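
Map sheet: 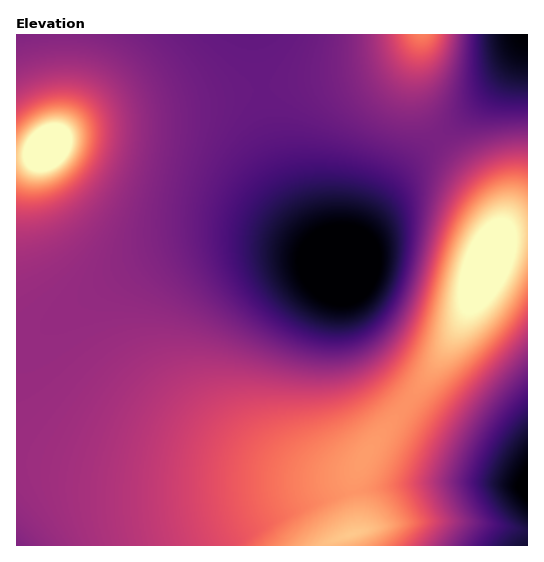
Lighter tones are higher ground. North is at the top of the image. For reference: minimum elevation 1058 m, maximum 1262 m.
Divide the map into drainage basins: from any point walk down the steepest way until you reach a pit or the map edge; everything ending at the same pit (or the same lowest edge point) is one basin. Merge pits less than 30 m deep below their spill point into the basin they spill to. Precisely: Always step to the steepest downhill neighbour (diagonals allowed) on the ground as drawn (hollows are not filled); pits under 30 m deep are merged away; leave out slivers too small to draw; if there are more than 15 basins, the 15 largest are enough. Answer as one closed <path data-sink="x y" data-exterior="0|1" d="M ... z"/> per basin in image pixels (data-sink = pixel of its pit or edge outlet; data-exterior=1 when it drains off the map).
<path data-sink="345 267" data-exterior="0" d="M421 34l-405 1 1 511 308 0 9-7 23-7 0-23-4-18 0-11 3-8 16-27 49-60 30-44 17-32 31-74 0-18-8-18-16-22-36-38-19-31-4-16 0-27z"/><path data-sink="527 488" data-exterior="1" d="M527 233l-18 2-14 12-27 62-17 32-30 44-49 60-16 27-3 8 0 11 4 18 0 23-23 7-8 7 202-1z"/><path data-sink="527 35" data-exterior="1" d="M527 34l-105 0-5 21-1 37 4 16 19 31 36 38 16 22 8 18-2 28 12-10 19-3z"/>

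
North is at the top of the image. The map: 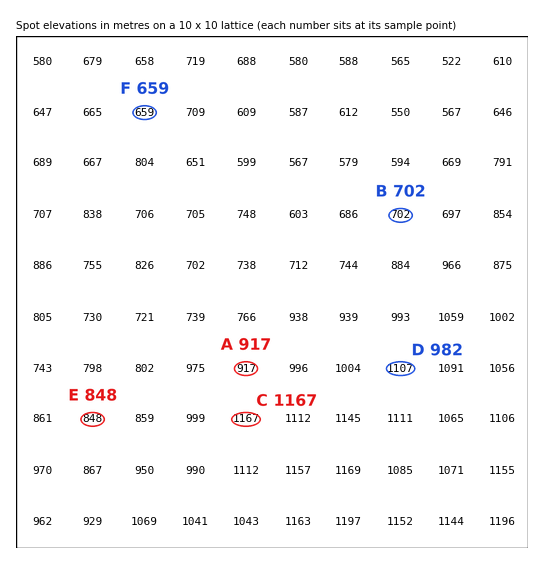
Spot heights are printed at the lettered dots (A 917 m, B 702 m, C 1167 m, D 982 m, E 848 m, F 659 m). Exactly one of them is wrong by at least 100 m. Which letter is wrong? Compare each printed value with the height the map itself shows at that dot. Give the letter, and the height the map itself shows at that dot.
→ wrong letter D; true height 1107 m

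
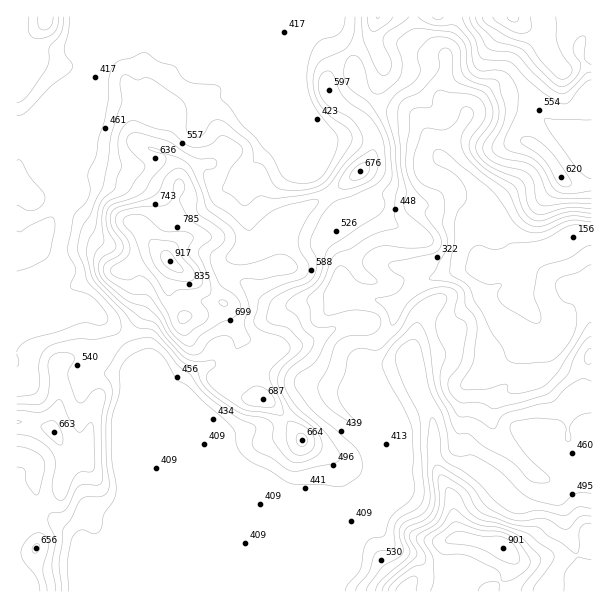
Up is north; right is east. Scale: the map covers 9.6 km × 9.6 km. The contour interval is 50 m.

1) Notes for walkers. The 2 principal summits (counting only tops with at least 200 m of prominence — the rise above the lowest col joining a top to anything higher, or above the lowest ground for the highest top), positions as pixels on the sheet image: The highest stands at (170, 261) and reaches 917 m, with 761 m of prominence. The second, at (503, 548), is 901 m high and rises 492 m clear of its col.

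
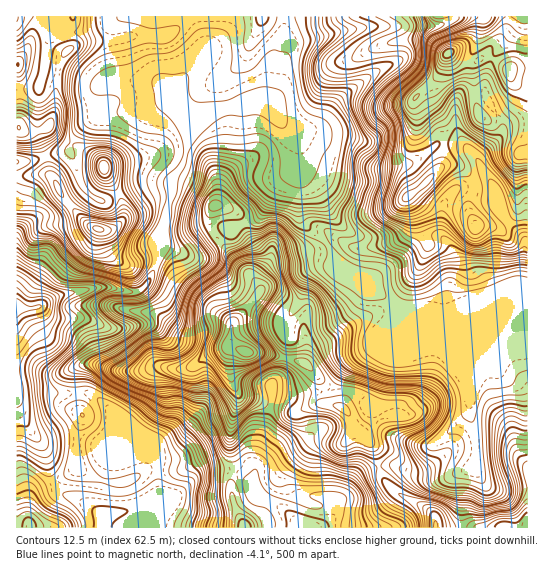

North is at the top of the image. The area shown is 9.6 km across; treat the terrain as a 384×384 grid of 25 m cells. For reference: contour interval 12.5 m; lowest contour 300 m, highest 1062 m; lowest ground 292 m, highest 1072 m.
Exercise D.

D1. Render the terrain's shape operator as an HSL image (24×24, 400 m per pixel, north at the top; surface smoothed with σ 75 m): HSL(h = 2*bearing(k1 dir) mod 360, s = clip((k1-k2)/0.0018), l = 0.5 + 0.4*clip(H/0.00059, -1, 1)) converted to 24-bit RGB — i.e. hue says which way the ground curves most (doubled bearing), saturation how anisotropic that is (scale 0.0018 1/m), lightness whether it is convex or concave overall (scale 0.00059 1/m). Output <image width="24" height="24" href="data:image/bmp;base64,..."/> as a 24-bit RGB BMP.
<image width="24" height="24" href="data:image/bmp;base64,Qk32BgAAAAAAADYAAAAoAAAAGAAAABgAAAABABgAAAAAAMAGAAATCwAAEwsAAAAAAAAAAAAArsm7gZ7EyX7Bc0mDcIFse4p1d3mFTmSDbkyRl3NYzOe7m0+ijWN4gmJeZJB+U1aDsFNlgmM+LmZS2fXWTlvRg7vhvrrp0nngt7N3ZD5CcUhAfWRlkYF1c4xtaHhmRF1ePUaMzcijqL5qfFhlj3VuhI1Yc2tJNygofVRDuuPKnfXmOsxBfzVke188JBUPs5MjqLiYe0KZsoqgfZ+kdH6VooajdGWWl3GqHTRGyth5n4RdaWJ8l1txoG1qek5dPnRPUM19jM1lnY5Gh1BAQlExXDJAdD90qs2VrJt0TzFTwLOFgGdxfnx6fH93dWR5akZQWERf1K5mU587VlRhdWF/spCgmmvUubfcdtCccL2SSqU7ZjJZpXufOzpwZHemqNS0gkJQcElUqrRxf5lpb32AelpjWSwmZV87WmKE0r+Hs9pURE1fhFZOXbdJJlA+0bOCtsSRkTREtlM2H3Y0Qn9gSTxycraNb7RzWjxttLmVk7OpqYiSVyg0LA4Nt4NAPotpLHVDo3xS9uPJHn+ni6LQyo7PdI7NkdOlcmGCl5LCz8vi5tzvKFiLQ1F5fbmTnWSbPjVjv6x8h3s5KgsPdRUngafQpeTFhkqYS8KhMbuM3/fFFyE/RDhbopxZYbpyk77VtdHodo7UzqfayoSfhjeUVW18cYdddmtVQ2Knhp/U7tX2jI//zNz/3NL52Nb10dD71I7rt8xh5XdhLKNwEo+evejSgMuYNWgwUEAoOi8cWVUml2tBe1Fod35/eIF3e4aAVY2GOlZDaX1Eb6xfPGBQYoyd26SfTyE1mTRy7Nnkx+3p1t31GhqOwbBlqGZnhmdWQzxRfHRxd35zg35vf3t9f4B/fH98en53c4ydck2PdZ5Ia0ckKx4IFzIETHASdT2QvWped9Fp4NWhWFAoMy5NvcaLWI9kpGCmc1WXc4GBf39/f39+f39/f39/f39/f3+AcGwtFCgScM5iYHLo0eX6Xn770G3VGCFN7N/jhcaax15w34iPKoR5ndfHf3i3bk59g2N4i1t1h3tQY35Zf4JscXtlen93f39/hFhtlF+cp4EnLTADMzAATbEACT8tMaeQSr+M5o/CxWV45+/cgszZLm9ccy1GdlJfe3FwbUqA056bVJBbamVPmZZyb3pLX2VEnZlQQlVzpTxyx9vmuvPnsuDjDjlvo55TISUOIUkN3PDb3XmTyJx0QDNgbFJwilhjkFdbSVg4uLtfw4mWVEiNe18tjH1MRWuFs0fTPC+eisLL28y41eO3OWYyHjQ+izN/q2CcWuB5KFsdyrlz8NDWbSyZgFWkZmi0iTZes0VWbLdVralaeCF+5ezfbZjMP2DBNpx8YUaVY9GbvvTm6WjQ8M/xKUGaJTt04Lq/sKxvZcZ7HI5Xy0dBbkeggVmwrzu1uWjO0YqllcZ+SXaVYajDt9W2eUihtk2kjGqZXGq0j+umOBASU5YcrKpKlU+NHUJbcbqq7enZe7uaYTpVY1U/Z2JKRVReXFN0ZFyW3r3d8NvmRZh9QHhnrqRyRChQuKdRf2+8wenUhDaS0DjP3PPYODxggmVjNV9lPody4eW5lUldZlBTa3dvcnd5XWdySztoVZ9heLVQs65b78baRXqnU6eFUhlMzbZkR2UcW5caKy5deubY79ffgjuslIKgXWuSOrWLraltqV+Npompam2JeXWAaG58PHmSRIaj0mmUysVZVpJBrn1sSR4/RYKw29jpzNXp7M7hH5iIO2I1gF41e1ldhHp2iWt/VX5eiIZfdnhmkoFtfWh3e3VydGdwTy5JXjohJkcZ8t+wRXxSgDVytVKMPsealKRev4N43ZeUikvBT0xthIJyfn50e310f3h6gH15d39sfX5zgXt1enF+j1tmZ11KNjiErKncinzi8PHar4KCFCVIwOK8hkqOgJNokZ43lKdKplw7VFVug4V8hX18enh9fXx/h3uJj4GGeIFzdnxzaWV3oUOYuJKBI3VJJYdeRbLP99Tu5qO/Ji9waqxHgEN0ebmGl9iSUmeVv3dSQF5XdXprgYJxdndvdoBydIB9iX2GlH2CdYGEZGqAPkOd5tbftZ7FM4NOCCsJDiUS/52jns53ZHa0UavBiIPC1JCeRlyG4brKXWm9bXCYhn6RhHqSd498bHp0b3V0l39/fo5xanN8MGZjn7ZdvYm1v5zMmoTEBxQv0/jp99T0QEHKb3SvcYhfpYhQfF9ytK9fUIJ1ZmV6jnZ8d3WMmX6LgHOLdISJb4GFq5iPXWiCW1N/oppff5JAbX4/e3RGHylDa6EAITADqUsWtFtCg2Jn"/>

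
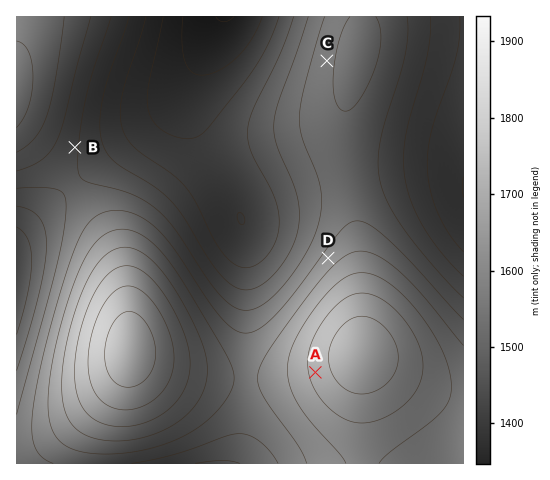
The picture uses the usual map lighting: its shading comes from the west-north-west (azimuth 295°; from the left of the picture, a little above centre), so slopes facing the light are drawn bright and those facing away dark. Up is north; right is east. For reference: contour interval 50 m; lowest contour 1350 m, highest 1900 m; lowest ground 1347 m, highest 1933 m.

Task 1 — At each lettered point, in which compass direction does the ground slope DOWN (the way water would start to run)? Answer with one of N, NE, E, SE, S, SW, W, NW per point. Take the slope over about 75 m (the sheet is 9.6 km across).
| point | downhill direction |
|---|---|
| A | W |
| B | E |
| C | W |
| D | NW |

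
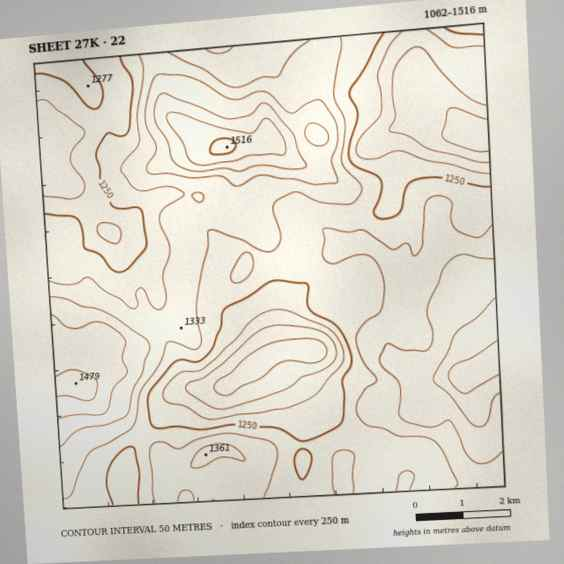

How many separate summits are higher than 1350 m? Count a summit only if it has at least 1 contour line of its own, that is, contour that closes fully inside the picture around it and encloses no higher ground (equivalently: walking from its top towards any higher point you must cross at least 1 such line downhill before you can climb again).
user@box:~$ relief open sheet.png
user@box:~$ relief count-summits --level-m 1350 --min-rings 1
3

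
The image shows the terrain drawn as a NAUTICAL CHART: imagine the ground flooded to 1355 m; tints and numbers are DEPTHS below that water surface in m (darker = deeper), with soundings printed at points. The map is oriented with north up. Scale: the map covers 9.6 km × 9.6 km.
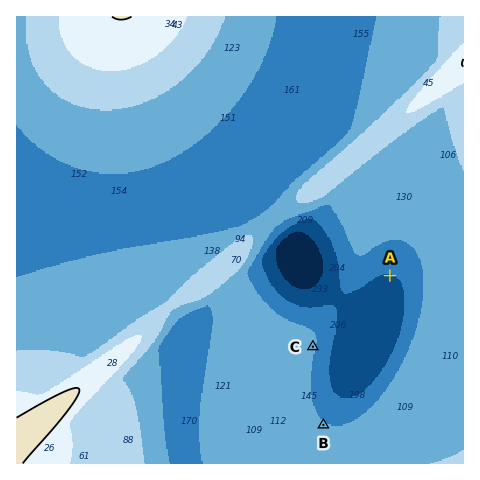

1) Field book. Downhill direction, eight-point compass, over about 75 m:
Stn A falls S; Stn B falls NE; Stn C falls E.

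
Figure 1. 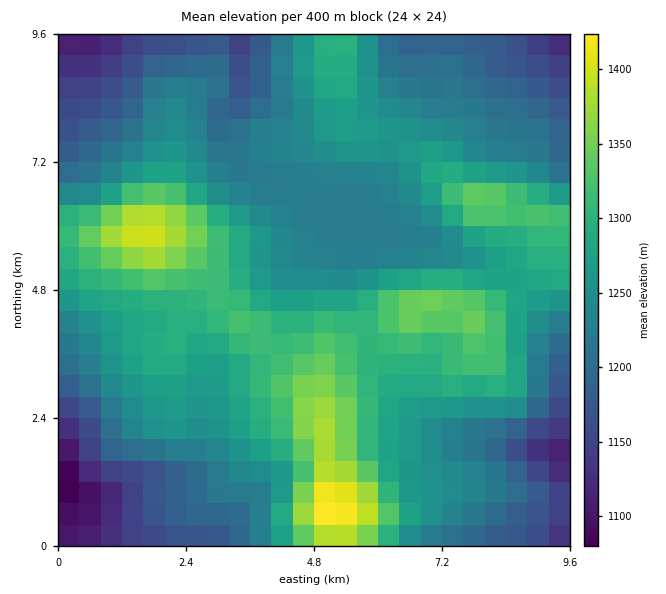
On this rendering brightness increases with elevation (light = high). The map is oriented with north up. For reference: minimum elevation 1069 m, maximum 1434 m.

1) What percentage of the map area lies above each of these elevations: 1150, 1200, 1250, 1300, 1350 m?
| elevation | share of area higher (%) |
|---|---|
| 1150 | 94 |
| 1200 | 79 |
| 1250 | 50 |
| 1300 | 23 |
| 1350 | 6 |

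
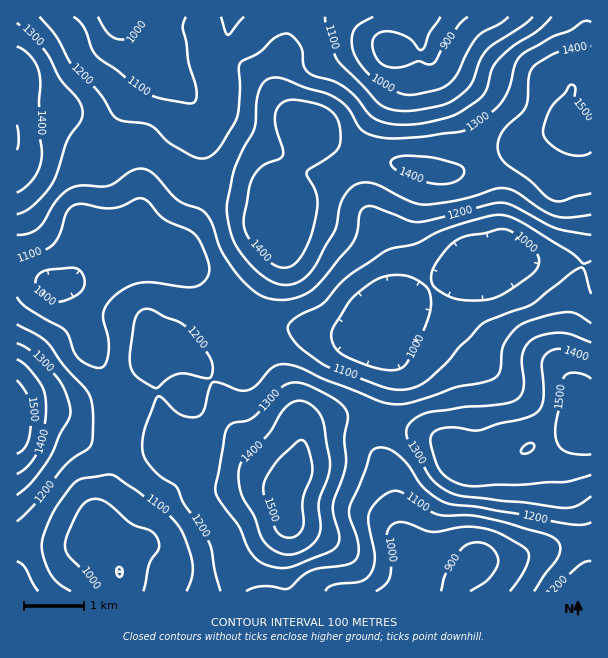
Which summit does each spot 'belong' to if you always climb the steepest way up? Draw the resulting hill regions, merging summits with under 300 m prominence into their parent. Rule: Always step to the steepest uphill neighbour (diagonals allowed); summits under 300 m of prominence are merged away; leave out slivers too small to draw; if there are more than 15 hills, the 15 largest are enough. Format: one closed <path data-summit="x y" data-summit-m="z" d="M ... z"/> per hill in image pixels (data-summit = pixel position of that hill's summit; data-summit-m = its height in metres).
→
<path data-summit="573 131" data-summit-m="1552" d="M591 16l-418 0 2 25-9 18-1 15-31-33-10-15-4-10-103 0-1 263 43 5 15-6 12-10 19-9 12 0 21-6 36 1 16 13 15 24 27 23 7 18 10 0 21-6 15 0 59 10 16 0 9-5 9-13 11-11 30-12 27-18 28-15 95 0 22 8z"/><path data-summit="582 420" data-summit-m="1586" d="M153 253l-15 0-21 6-12 0-19 9-12 10-14 6 12 9 6 12 13 40 17 33 10 29 2 39-10 37-12 27-1 20 5 16 18 24 0 22 472-1 0-321-2-2-21-6-95 0-28 15-27 18-30 12-11 11-5 9-13 9-16 0-59-10-15 0-21 6-10 0-7-18-27-23-15-24-10-9-6-4z"/><path data-summit="17 414" data-summit-m="1574" d="M27 280l-11 1 0 310 103 1 1-22-18-24-5-16 1-20 12-27 10-37 0-27-4-18-25-56-6-21-13-31-12-9z"/>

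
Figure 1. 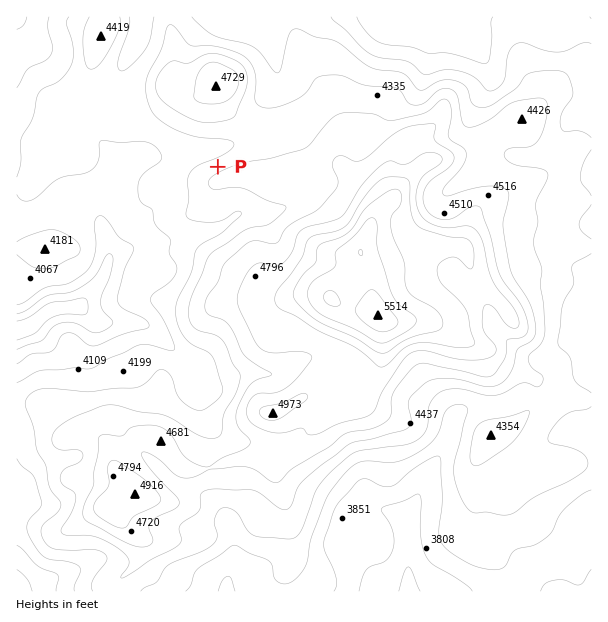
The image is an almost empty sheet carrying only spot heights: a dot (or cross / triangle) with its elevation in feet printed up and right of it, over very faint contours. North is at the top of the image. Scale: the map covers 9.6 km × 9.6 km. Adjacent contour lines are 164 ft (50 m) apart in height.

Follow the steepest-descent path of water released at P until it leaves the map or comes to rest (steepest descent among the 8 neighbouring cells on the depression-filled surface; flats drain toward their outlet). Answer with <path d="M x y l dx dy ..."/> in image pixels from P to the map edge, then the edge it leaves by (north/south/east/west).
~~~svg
<path d="M218 167l0-8-9-9-12 0-2 2-6 0-1 1-3 0-6 3-27 0-2-1-16 0-2 1-3 0-6 3-12 12-6 12-1 9-2 2 0 34 2 2 0 4 1 2 0 3 2 1 0 6 1 2 0 15-1 1 0 3-2 2 0 3-3 6-21 24-1 4-3 2-20 0-3 3-3 0-4 3-3 0-11 10-9 5-7 1"/>
exit: west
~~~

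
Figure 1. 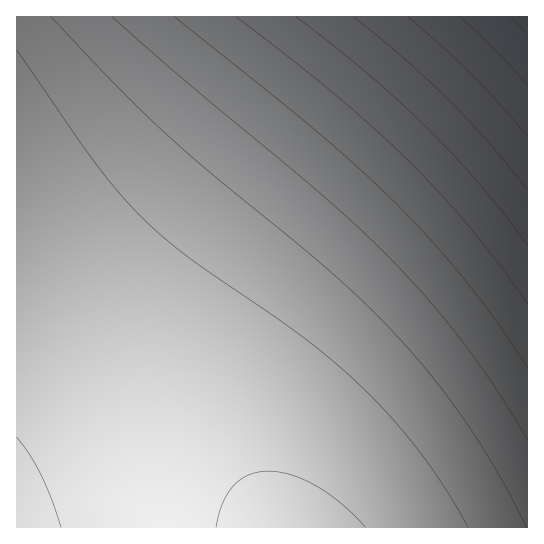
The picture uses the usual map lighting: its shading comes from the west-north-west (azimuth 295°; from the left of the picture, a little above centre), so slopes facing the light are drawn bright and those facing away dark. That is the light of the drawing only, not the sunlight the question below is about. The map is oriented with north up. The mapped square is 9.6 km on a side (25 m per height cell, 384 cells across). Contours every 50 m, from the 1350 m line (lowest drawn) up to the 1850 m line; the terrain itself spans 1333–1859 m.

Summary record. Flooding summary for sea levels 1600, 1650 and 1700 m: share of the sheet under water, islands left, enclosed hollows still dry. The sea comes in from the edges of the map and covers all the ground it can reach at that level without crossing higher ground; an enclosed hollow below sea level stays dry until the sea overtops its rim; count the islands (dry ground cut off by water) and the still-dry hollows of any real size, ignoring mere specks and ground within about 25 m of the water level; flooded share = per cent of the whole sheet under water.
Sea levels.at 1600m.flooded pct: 14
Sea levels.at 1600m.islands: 0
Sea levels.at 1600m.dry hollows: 0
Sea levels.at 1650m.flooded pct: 21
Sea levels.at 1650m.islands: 0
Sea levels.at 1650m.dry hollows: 0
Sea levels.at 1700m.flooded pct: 30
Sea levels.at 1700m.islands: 0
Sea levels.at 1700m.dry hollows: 0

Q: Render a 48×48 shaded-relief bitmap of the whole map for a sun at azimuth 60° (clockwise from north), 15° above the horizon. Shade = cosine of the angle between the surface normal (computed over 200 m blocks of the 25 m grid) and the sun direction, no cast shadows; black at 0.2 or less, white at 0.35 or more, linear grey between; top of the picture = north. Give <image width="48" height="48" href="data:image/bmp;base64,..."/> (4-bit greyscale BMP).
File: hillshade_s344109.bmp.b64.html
<image width="48" height="48" href="data:image/bmp;base64,Qk32BAAAAAAAAHYAAAAoAAAAMAAAADAAAAABAAQAAAAAAIAEAAATCwAAEwsAABAAAAAAAAAAAAAAABEREQAiIiIAMzMzAERERABVVVUAZmZmAHd3dwCIiIgAmZmZAKqqqgC7u7sAzMzMAN3d3QDu7u4A////AERERERERERVVVVVZmZnd3eIiJmZqqq7u0REREREREVVVVVWZmZnd3iIiJmaqqu7u0RERERERFVVVVVWZmZ3d3iIiZmaqqu7vERERERERFVVVVVmZmZ3d4iImZmqqru7zERERERERVVVVVZmZmd3d4iImZmqqru7zEREREREVVVVVWZmZnd3eIiJmZqqq7u8zERERERFVVVVVWZmZnd3eIiJmZqqq7u8zERERERVVVVVVmZmZ3d3iIiZmaqqu7vMzERERFVVVVVVZmZmd3d4iIiZmaqqu7vMzERERVVVVVVWZmZmd3d4iImZmqqru7vMzERFVVVVVVVmZmZnd3eIiImZmqqru7zMzEVVVVVVVVZmZmZ3d3iIiJmZqqq7u7zMzFVVVVVVVWZmZmd3d3iIiZmZqqq7u8zMzVVVVVVVVmZmZnd3d4iIiZmaqqu7u8zM3VVVVVVVZmZmZnd3eIiImZmaqqu7vMzM3VVVVVVWZmZmZ3d3eIiImZmqqru7vMzM3VVVVVZmZmZmd3d3iIiJmZqqqru7zMzN3VVVVmZmZmZnd3d4iIiZmZqqq7u7zMzN3VVWZmZmZmd3d3eIiImZmaqqq7u8zMzd3VZmZmZmZnd3d3iIiImZmaqqu7u8zMzd3WZmZmZmZ3d3d4iIiJmZmqqqu7vMzMzd3WZmZmZnd3d3eIiIiZmZqqqru7vMzM3d3WZmZmd3d3d3iIiImZmZqqqru7vMzM3d3WZmZ3d3d3d4iIiJmZmaqqq7u7zMzN3d3WZnd3d3d3iIiIiZmZmqqqu7u8zMzN3d3Xd3d3d3d4iIiImZmZqqqqu7u8zMzN3d3Xd3d3d3iIiIiJmZmaqqqru7vMzMzd3d3Xd3d3eIiIiIiZmZmqqqq7u7vMzMzd3d3Xd3d4iIiIiJmZmZqqqqu7u7zMzM3d3d3Xd4iIiIiIiZmZmaqqqqu7u7zMzM3d3d3YiIiIiIiJmZmZmqqqqru7u8zMzN3d3d3YiIiIiImZmZmZqqqqq7u7vMzMzN3d3d3YiIiIiZmZmZmqqqqqu7u7vMzMzN3d3d3YiIiJmZmZmZqqqqqru7u7zMzMzd3d3d3YiZmZmZmZmqqqqqq7u7u8zMzMzd3d3d3ZmZmZmZmaqqqqqru7u7vMzMzM3d3d3d3ZmZmZmZqqqqqqq7u7u7zMzMzM3d3d3d3ZmZmZqqqqqqqru7u7u8zMzMzN3d3d3d3ZmZqqqqqqqqq7u7u7vMzMzMzd3d3d3d3aqqqqqqqqqru7u7u7zMzMzMzd3d3d3d3aqqqqqqqqu7u7u7u8zMzMzM3d3d3d3d3aqqqqqqu7u7u7u7zMzMzMzN3d3d3d3d3aqqqru7u7u7u7u8zMzMzMzN3d3d3d3d3au7u7u7u7u7u7zMzMzMzMzd3d3d3d3d3bu7u7u7u7u7zMzMzMzMzM3d3d3d3d3d3bu7u7u7u7vMzMzMzMzMzN3d3d3d3d3d3bu7u7u7zMzMzMzMzMzM3d3d3d3d3d3d3bu7u8zMzMzMzMzMzMzN3d3d3d3d3d3d3Q=="/>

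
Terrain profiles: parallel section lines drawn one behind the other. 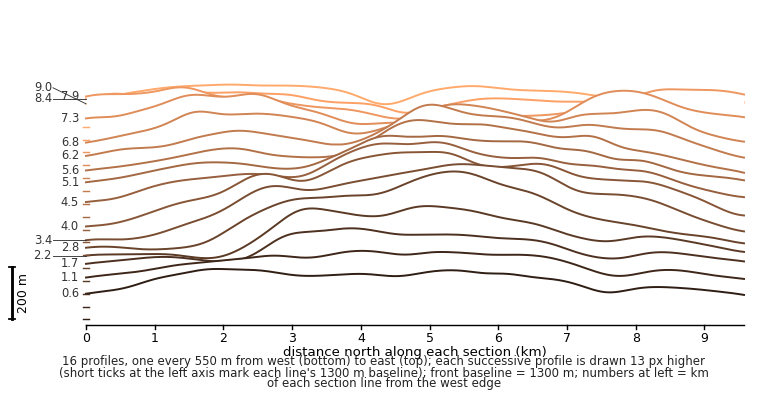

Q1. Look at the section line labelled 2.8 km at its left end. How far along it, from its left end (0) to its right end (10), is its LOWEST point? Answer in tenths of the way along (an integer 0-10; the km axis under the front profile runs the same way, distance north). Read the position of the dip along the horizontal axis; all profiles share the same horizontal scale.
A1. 1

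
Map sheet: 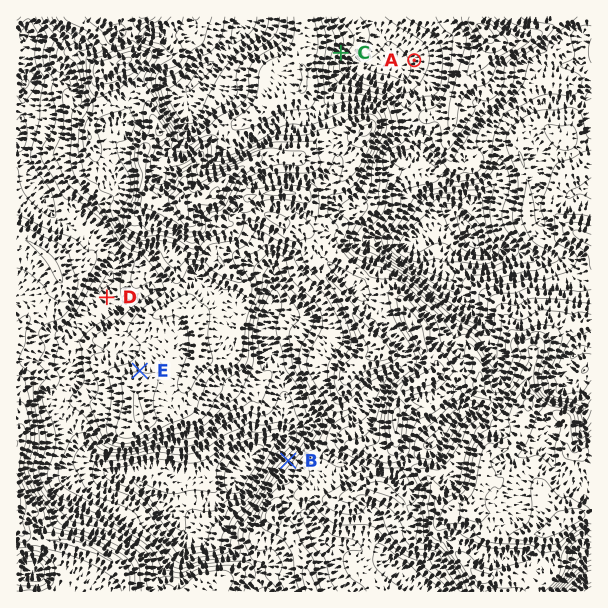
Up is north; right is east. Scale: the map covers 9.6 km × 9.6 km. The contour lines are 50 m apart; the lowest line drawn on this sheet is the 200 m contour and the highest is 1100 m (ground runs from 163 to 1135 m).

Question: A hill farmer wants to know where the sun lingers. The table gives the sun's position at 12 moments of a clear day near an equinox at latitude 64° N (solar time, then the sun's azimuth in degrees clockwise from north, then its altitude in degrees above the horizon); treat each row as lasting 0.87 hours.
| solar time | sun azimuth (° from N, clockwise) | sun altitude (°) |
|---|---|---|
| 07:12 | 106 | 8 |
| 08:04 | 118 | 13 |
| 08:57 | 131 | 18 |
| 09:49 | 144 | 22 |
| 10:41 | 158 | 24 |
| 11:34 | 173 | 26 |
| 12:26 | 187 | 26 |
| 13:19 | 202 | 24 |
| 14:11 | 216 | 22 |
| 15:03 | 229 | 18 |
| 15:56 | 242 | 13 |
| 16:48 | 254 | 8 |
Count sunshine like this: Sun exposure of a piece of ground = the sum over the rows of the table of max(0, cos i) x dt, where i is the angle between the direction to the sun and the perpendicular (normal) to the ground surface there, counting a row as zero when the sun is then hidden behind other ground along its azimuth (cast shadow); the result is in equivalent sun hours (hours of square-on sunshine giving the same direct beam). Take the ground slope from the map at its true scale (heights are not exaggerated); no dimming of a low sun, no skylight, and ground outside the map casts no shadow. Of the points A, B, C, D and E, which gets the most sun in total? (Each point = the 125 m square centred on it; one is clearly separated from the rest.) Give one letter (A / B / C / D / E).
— C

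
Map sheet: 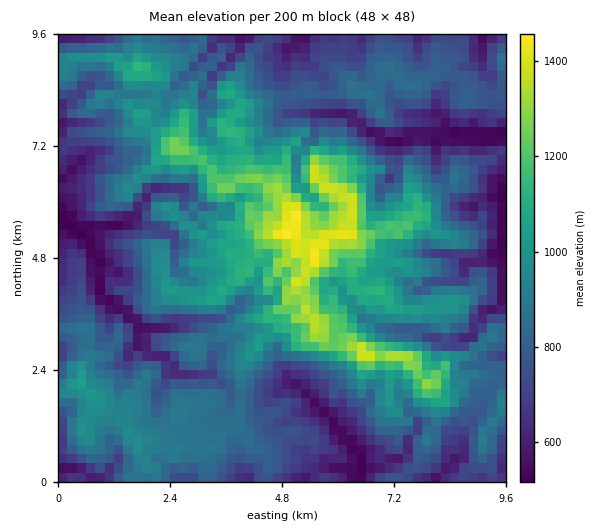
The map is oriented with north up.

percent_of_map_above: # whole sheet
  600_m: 91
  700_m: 78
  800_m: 58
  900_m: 37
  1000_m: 23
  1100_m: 14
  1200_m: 8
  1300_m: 4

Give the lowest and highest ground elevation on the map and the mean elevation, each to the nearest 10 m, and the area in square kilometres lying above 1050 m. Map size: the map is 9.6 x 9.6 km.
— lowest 520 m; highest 1490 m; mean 860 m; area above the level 16.4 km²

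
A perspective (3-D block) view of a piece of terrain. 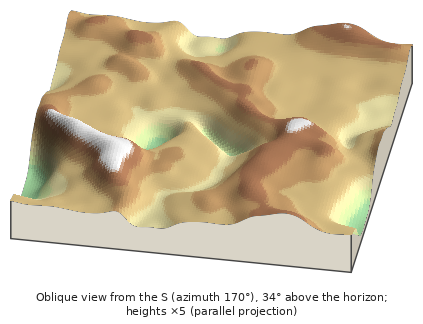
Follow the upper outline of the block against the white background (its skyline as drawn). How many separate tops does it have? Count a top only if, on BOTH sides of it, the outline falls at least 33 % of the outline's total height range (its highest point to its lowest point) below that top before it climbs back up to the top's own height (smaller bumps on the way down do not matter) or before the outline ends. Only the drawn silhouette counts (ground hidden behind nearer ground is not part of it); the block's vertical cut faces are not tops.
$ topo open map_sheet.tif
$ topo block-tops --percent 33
0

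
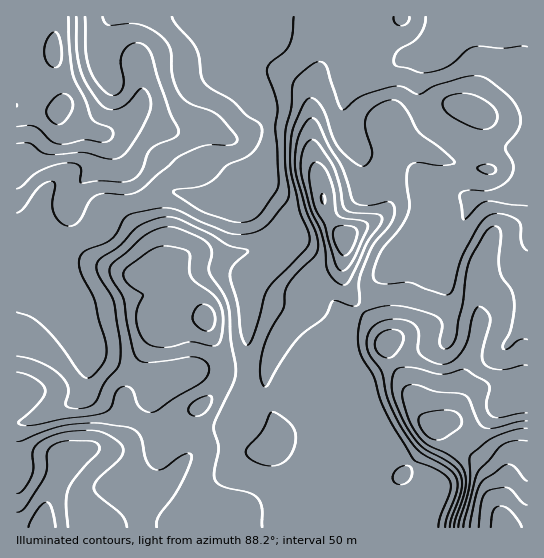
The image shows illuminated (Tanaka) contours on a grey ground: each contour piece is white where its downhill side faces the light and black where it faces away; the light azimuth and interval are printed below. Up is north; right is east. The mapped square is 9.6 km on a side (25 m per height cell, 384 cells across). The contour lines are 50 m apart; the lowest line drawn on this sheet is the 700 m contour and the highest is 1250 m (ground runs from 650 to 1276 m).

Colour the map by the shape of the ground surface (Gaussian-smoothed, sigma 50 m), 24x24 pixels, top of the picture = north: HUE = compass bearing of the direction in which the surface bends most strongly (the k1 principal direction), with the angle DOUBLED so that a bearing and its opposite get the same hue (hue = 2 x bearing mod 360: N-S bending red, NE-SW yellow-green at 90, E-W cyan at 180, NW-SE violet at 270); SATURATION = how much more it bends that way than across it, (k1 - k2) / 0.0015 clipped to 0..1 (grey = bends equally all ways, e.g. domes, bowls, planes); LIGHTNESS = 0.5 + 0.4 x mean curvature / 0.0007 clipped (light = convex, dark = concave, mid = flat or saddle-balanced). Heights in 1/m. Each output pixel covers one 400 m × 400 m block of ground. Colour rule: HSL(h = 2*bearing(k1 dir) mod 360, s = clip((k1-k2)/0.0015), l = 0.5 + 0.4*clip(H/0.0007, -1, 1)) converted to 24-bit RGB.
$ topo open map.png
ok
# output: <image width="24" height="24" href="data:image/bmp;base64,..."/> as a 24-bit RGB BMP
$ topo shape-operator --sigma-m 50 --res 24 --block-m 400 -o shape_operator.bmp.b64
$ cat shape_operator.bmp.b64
<image width="24" height="24" href="data:image/bmp;base64,Qk32BgAAAAAAADYAAAAoAAAAGAAAABgAAAABABgAAAAAAMAGAAATCwAAEwsAAAAAAAAAAAAAYDTE38ykPT99c6Wcp32hplJncX1RYIBwinx7gnWNkpR6c2KWeHeAgH9/gH9/f4B/gIB/gIB/gIB/G0F1MF/Y2qidvtWlXnu7MTV36a6PgXdKUoBQelldnXais468W5WSXY91c42Ti3+UmF2Ifn2AgH9/gIB/gIB/f3+Ai2hmaYhkY3iABx0s7uSoyc+di0ebMUNUyYZVy4h7TnZfVXxjYrFoZVOOvHyVbY9lUHlifmRWh2pMYohSfoB/gIB/gIB/fn+AZnOqtmucUxkaCikkX/9WvIpttkxwLDHJoLnP2brbuJHUaorCfq2EQkxrmnp0uZScUW2cbFO3t5DEkrqZUniFf4B/gIB/f4B/Y4BxZwAq1qhCZv7lO8acr699s2mAHIVJUrqNsJXBv57PvVXGtnaYd0uWh3tbvb5CPn90SnZfo4tTw62aak+Nf4B/f4B/f3+AYBJff1vX2vHnaLeuI8KLN7a7xaTRd61JHmERK18PZT4ms1MulJJWVFWAk2u/5rbON6ubXnd/R68+nHxQgXR8f4B/f4B/eWaBXg5/q/m9ebWhxpWxoXdYIkIkW4AdrqLBlIrBZo2wKD51vquep3mGZHttQIBJiaFE8pOhH092yMdlYW9+f3+Af4B/f4B/TCtva9nFqs+lY5WopG1uvX+qdly3Y2WUmYB5l3VwjFxxMk1ljm1MyFc5hoRHa31GSVo8y91eHSeo1HpxSZFyfoB/f4CAf3iAbRlfM/slWr1OTJCTwUSXvMNLQlCFt320h3tdkINohFR0ZV18U01pv2llt39/caOiV1WBc/FjHCdvvFiwzICGT35tf4B/VEN/hnnX6ejQRqdQSmI9JkNP77ODNFxPYpdJgYl8iG90gW18bFaBUkiDmbeNsczQo3fIn4zMwea1FhxbSoWMxIB8s2R8TYhnTFZ6LtSCzMGX0X7Ommm2JC6B3cuboHWqS4d+h3NqgW90fnSHcFd+YkFohtNZf5Nafl94kMqb2KWdOhx4UGeHpGRnv6eCd1Gcba1BNa+EgZVajH9ajG52Sil41duDnXeLblaUgH9/f4B/dmGAikCNdYS6q9GcXIpcVp5Va8JFl0s6YUBtRIiBXGW03LK3mBuSvvl2JF9VZXZZlYdpemlvOilx6d6iX4N4dWaUf4B/f4B/U1+NZKbQhanQxIyyt4a6kYyvrYJvUlKehmOlWI9uK3BPqlVOyw2r//jMIGFkR29pkopiY3lSJUt16cyxiqJiXHB+f4B/gHt9c4lSRII+L1g5paFvt5yrlK24rL/YaFzPcF7G133cjGOiIhM00Ucv+u7Rkji6I2tVXXiKpJt8Im1ywp5T3a6hT116WZFfi0yOx8SGSoSATYN+PLBSbahvrsCGcjsubDMiY2I1NmtAzG+WWAdquf+xFNxc/pv/1YbwMmCOr6SaUXGVJI913semmWrMYa9GMV9216WagT1CcG42YJIgMWsWcFQad1Y2fIB6f4B/T352aB9psijG6//MJFRgNEEl3oNPS2KSlZNkjkpTW3czY4IRaGsuvn2YLmhIRIYryl+djYm1pLu4WF6aXoicfaOmWIpydX90fHyAHwZPvu+56vbLVC2OY0aDuLx/f0xeeFZHgF2mdHTDssvaNnmfjFV2y1eMSptmQZk9fLhlgJpofVhrgYNYdHpPjltTUrBNUIaCChBi5PfMtt6GXBhuiVpnmoNnmmayk8PSZIm8dp9NsZJGh0mBSGZtnrJ6hMXEbp7Nrp/InHOibXqrg5XAfXbCi7HHiI6+XkKiFEOO5vKyzZJCRh9jnIeAh5d8brWBfkRGcC8soIdHfq1oWHyRcIbJgprGvMagQsi3Sjuu2IOqeKmSW4qYcXWVkJ6MgF+Ae1WFLVlszeiDxkRkL0GDkZC1rLDCdmOmmjepkJvLp8rTlZi5U1Gli2trVIdYt9aJU2KRMyA/ybResbiJWFZzY4Fcfm1eiGB2dUZzXZ6SodByn1VaUnWANo8/rLFqkEqlZ4m6jo+yooR8j2pjfVRxYHGRwH9Vf99kQipZYT1/o8qEq51sfV18bIl5bHV+Y1qGanKyha+tn5xxq3iCdGaTpJl5PXo+hIVQTG5Gf3dVpHtonnCLh3CSZ0ek5NOju8BzKCdkT3ucqsGfrXalfoWlem6dfmWCY3trTnxell5dgZZen51sdGiAnXVzmlZbaIhMWHtsXIJpgZxvhnFrnoJ1YH5dvNVEz7F4Mj16TYN0i59KmIFVhoRefFdrjGuKgXqPZoGNXFSGq6+ChHdsbXtyh2yGuneonsWtS26SbYN5g4ZofXlpj6Bj"/>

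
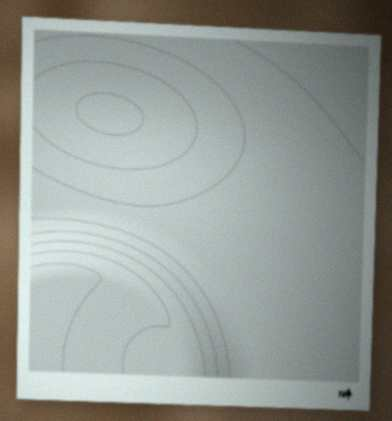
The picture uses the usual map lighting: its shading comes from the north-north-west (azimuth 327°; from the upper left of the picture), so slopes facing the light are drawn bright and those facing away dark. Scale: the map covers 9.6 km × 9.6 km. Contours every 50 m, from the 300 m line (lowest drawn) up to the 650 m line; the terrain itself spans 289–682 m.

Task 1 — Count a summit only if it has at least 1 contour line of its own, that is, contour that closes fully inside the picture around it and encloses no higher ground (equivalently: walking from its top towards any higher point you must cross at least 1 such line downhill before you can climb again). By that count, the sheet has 0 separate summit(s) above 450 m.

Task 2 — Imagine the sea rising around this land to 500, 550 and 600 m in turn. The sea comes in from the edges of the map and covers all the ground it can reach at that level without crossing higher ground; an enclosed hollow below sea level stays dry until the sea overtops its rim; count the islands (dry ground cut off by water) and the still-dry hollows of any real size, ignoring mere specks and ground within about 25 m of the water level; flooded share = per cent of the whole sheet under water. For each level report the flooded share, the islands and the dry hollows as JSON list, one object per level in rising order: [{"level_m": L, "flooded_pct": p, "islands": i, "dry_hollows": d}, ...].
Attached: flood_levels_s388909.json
[{"level_m": 500, "flooded_pct": 81, "islands": 0, "dry_hollows": 0}, {"level_m": 550, "flooded_pct": 83, "islands": 0, "dry_hollows": 0}, {"level_m": 600, "flooded_pct": 88, "islands": 0, "dry_hollows": 0}]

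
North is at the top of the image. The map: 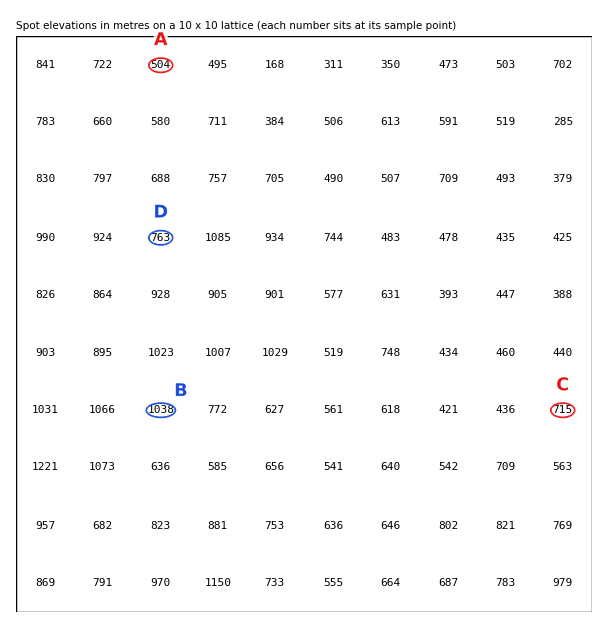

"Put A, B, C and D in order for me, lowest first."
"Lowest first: A C D B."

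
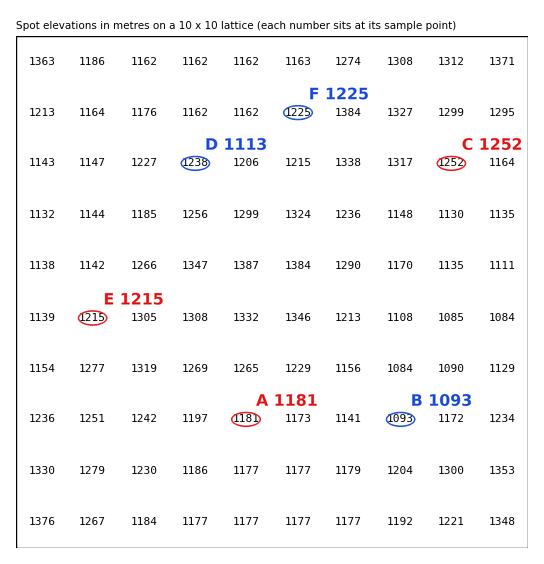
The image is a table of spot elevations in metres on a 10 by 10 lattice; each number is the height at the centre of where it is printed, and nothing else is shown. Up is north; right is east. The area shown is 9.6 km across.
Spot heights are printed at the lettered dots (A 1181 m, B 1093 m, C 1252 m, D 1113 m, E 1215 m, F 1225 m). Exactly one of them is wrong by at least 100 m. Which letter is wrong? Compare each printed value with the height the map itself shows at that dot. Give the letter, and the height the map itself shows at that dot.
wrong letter D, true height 1238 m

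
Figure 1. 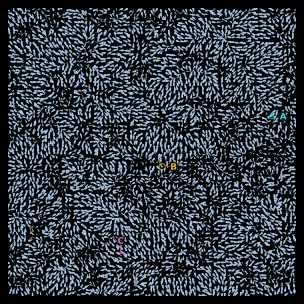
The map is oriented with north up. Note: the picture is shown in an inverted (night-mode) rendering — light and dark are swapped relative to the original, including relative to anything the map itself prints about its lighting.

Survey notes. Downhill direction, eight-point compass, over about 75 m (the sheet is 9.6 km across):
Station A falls SW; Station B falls S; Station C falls NW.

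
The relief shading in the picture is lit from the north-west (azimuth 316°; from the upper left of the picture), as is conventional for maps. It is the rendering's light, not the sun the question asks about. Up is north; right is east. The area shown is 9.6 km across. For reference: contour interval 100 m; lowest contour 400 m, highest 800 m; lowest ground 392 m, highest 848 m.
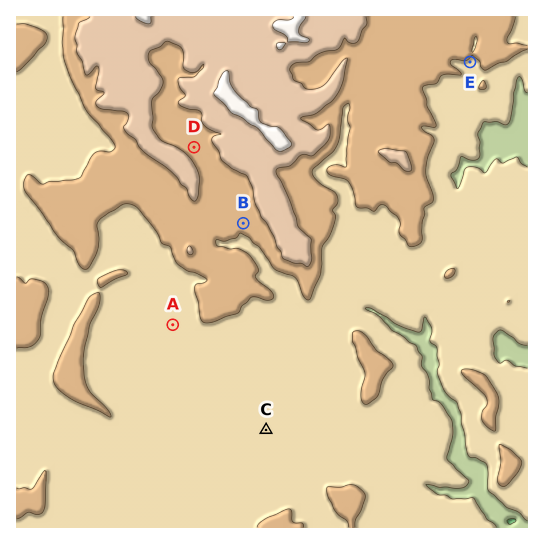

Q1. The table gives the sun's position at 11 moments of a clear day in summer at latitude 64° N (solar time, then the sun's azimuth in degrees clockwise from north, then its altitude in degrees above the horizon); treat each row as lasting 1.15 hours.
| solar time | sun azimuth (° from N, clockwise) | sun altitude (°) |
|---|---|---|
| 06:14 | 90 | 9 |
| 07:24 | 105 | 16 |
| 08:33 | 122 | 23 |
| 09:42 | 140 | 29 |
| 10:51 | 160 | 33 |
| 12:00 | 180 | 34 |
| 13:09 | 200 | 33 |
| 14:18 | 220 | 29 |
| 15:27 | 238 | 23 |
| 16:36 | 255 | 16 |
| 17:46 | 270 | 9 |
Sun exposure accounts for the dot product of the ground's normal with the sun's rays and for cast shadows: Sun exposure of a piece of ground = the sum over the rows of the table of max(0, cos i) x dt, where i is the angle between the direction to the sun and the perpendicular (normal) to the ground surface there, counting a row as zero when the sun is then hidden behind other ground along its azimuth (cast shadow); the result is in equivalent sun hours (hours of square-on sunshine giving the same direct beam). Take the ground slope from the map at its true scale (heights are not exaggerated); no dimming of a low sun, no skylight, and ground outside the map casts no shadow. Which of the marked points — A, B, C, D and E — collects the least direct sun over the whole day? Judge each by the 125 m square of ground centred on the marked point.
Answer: D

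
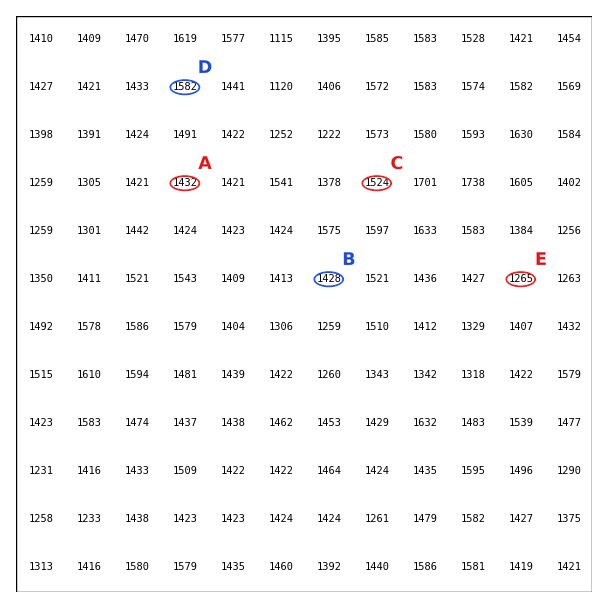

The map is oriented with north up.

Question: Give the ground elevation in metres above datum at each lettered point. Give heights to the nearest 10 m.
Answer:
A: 1430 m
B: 1430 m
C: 1520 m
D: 1580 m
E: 1260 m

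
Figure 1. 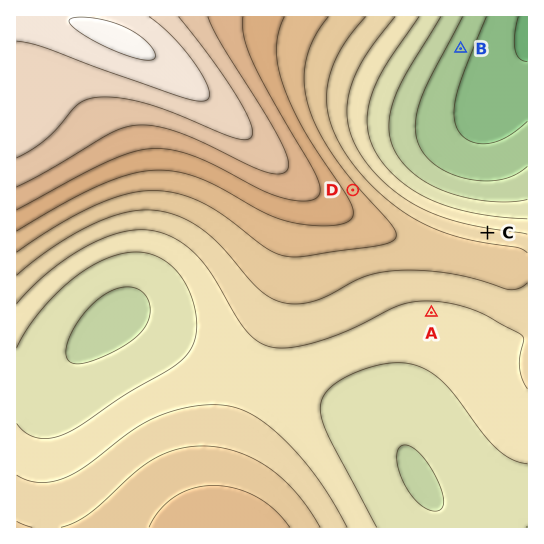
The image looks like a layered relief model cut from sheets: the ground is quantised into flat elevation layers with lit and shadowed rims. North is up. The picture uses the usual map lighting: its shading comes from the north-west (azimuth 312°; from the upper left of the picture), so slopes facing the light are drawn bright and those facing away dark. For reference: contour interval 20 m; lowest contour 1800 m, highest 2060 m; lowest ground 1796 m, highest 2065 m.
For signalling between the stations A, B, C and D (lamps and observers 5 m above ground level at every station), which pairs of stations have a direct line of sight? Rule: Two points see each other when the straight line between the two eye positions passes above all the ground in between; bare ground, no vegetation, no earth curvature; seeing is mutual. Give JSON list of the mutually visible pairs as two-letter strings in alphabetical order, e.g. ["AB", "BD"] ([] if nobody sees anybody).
["BC", "BD", "CD"]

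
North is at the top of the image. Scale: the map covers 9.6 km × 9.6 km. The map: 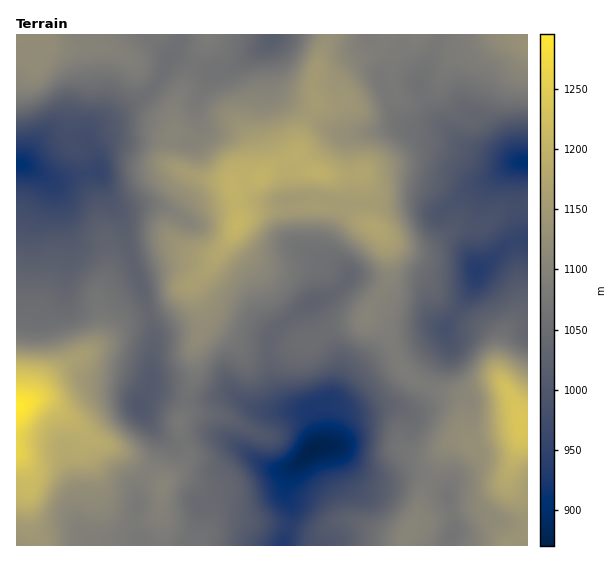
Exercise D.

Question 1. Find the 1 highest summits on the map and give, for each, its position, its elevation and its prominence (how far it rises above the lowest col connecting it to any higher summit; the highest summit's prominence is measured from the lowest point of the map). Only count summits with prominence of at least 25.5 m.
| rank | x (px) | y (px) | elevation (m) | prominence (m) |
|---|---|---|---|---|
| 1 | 238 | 224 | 1206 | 125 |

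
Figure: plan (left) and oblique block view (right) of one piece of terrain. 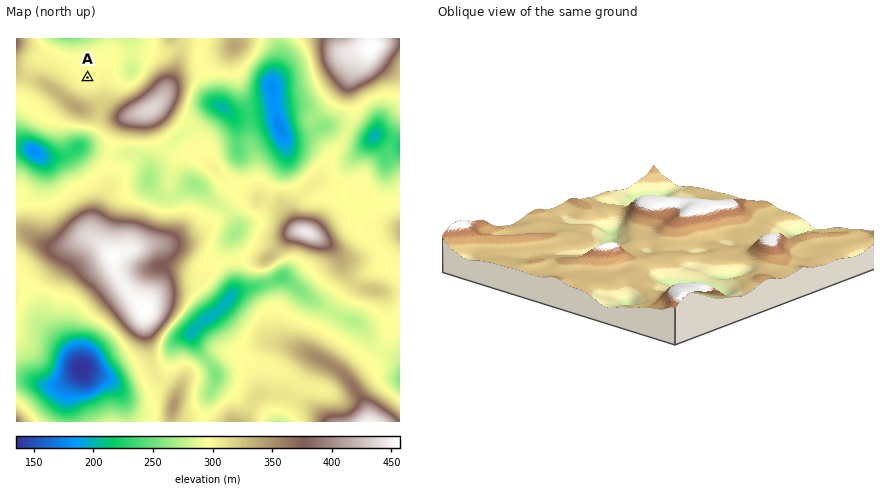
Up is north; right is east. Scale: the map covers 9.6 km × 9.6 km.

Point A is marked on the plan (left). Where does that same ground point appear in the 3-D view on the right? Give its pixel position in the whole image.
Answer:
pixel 823 246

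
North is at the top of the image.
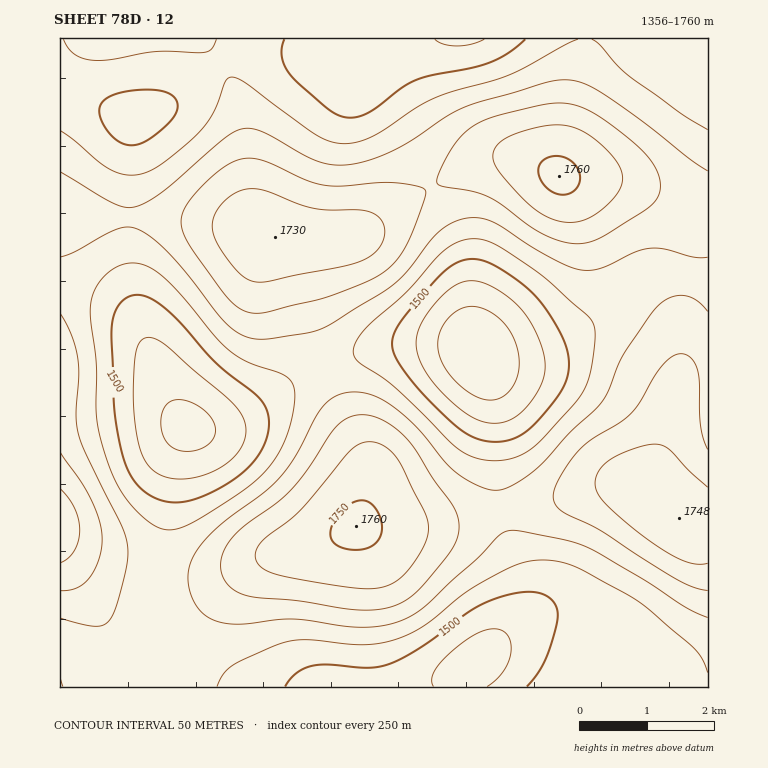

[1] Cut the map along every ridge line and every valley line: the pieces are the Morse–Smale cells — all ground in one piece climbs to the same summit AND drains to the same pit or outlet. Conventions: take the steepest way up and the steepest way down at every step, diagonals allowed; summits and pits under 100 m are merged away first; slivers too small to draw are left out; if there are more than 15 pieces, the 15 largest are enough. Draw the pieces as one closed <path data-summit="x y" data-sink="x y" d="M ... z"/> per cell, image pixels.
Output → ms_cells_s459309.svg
<path data-summit="559 176" data-sink="461 39" d="M708 38l-648 0 0 175 14 3 35 0 2 2 51 0 1 1 55 4 30 5 20 8 19 4 62-2 14-5 49-36 35-20 24-12 22-7 30 2 21 7 17 10 8 2 25 0 34 5 58 23 22 5z"/><path data-summit="559 176" data-sink="478 354" d="M515 158l-22 0-22 7-59 32-53 37-23 6-43 0 18 95 11 31 51-17 39-5 44 0 13 4 14 8 32-3 30-9 43-20 22-15 27-26 11-6 34-2 26 6 0-69-22-5-58-23-34-5-33-2-17-10z"/><path data-summit="356 526" data-sink="474 665" d="M500 510l-41 10-32 5-73 2-32 17-55 13-29 19-69 63 24 32 14 13 9 3 245 0 2-12 46-46 10-13 5-12-1-27-17-46-4-19z"/><path data-summit="679 518" data-sink="478 354" d="M682 275l-28 0-12 5-46 39-51 25-40 10-26 1 8 17 7 24 3 91 4 23 44-7 48-15 23-3 16 1 13 5 44 32 19 1 0-241z"/><path data-summit="559 176" data-sink="187 426" d="M72 214l-12 1 0 71 17 3 26 8 20 12 9 9 12 19 19 49 11 23 13 18 14 2 28-7 26-13 42-31 24-11 0-5-10-27-13-64-2-21-4-10-17-2-27-10-30-5-55-4-1-1-51 0-2-2-35 0z"/><path data-summit="356 526" data-sink="187 426" d="M322 366l-25 12-42 31-26 13-28 7-15-1-13 42-4 34-13 68 1 7 44 0 17-3 45-19 59-13 35-18 10-29 2-28-12-33-25-47z"/><path data-summit="679 518" data-sink="474 665" d="M616 485l-23 3-48 15-44 8 5 20 17 46 1 27-8 17-19 20 3 1 18-15 24-11 27-1 19 3 28 12 12 10 18 23 10 18 1 6 51 0 0-161-22-4-44-32z"/><path data-summit="60 526" data-sink="187 426" d="M71 287l-11 1 0 253 16 13 27 13 32 9 20 2 9-44 10-72 12-36-12-17-10-20-20-52-12-19-19-16-24-10z"/><path data-summit="356 526" data-sink="478 354" d="M456 344l-44 0-31 4-42 12-16 7 9 22 25 47 12 33 0 20-5 20-7 15 1 3 69-2 32-5 42-11-4-22-1-79-4-21-15-35z"/><path data-summit="559 176" data-sink="474 665" d="M569 615l-27 1-29 14-50 45-1 12 194 0 0-6-10-18-21-26-26-16z"/><path data-summit="60 526" data-sink="474 665" d="M60 552l0 135 155 0-8-3-14-13-24-33-21 7-30-2-8-7-12-24z"/><path data-summit="60 526" data-sink="478 354" d="M60 542l0 9 3 7 30 46 17 32 8 7 30 2 21-7-10-19-3-12-1-29-20-2-32-9-27-13z"/><path data-summit="356 526" data-sink="478 354" d="M258 561l-47 17-54 1-3 8 2 20 12 29 2 1 9-5 59-56z"/>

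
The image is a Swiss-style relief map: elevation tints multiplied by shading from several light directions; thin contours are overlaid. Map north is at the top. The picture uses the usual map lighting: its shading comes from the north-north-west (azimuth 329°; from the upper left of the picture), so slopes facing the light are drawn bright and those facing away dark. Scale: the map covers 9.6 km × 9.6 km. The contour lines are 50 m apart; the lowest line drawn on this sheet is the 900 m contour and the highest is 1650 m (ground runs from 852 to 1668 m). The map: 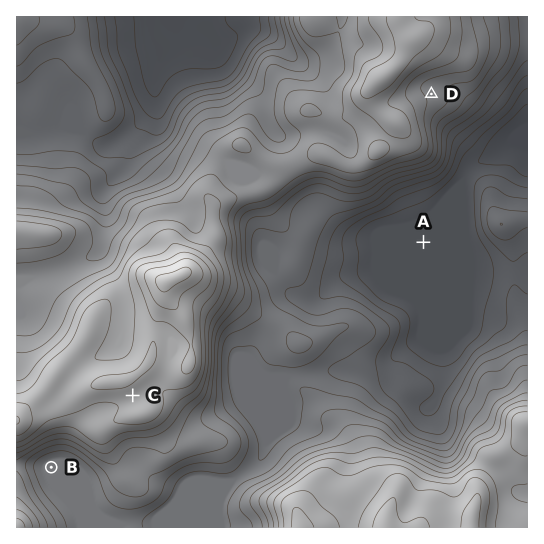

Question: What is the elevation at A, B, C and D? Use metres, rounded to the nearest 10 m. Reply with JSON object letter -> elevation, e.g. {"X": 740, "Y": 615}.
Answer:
{"A": 910, "B": 1210, "C": 1520, "D": 1280}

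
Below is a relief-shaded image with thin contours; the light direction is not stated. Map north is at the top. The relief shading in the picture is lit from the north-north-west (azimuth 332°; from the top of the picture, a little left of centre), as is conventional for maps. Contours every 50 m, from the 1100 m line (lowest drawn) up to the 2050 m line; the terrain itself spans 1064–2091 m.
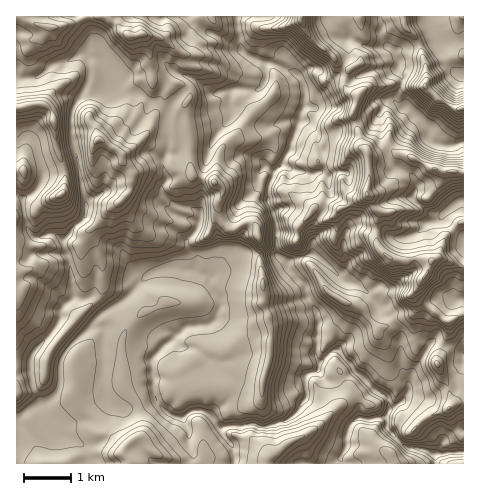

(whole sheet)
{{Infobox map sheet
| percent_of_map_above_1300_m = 94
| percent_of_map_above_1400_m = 87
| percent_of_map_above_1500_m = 66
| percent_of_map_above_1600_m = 46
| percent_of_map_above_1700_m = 32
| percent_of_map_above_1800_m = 16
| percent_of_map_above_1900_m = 5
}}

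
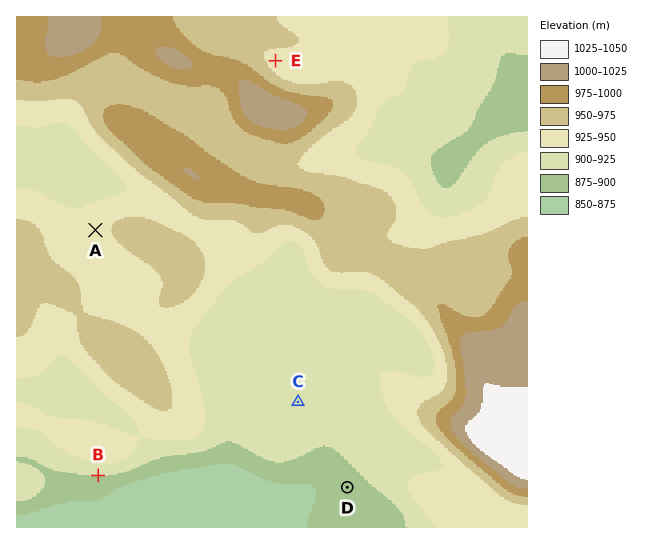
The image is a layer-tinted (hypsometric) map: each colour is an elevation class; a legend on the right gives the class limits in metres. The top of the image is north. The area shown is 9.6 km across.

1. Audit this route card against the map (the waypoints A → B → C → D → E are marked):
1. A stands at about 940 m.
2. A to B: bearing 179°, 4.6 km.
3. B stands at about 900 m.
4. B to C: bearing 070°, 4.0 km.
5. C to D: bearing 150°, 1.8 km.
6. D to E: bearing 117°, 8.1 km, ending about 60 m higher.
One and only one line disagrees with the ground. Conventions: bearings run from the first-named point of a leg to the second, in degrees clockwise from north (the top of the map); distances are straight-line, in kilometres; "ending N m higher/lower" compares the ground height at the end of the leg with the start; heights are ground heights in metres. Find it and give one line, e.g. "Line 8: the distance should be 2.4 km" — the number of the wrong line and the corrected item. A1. Line 6: the bearing should be 350°.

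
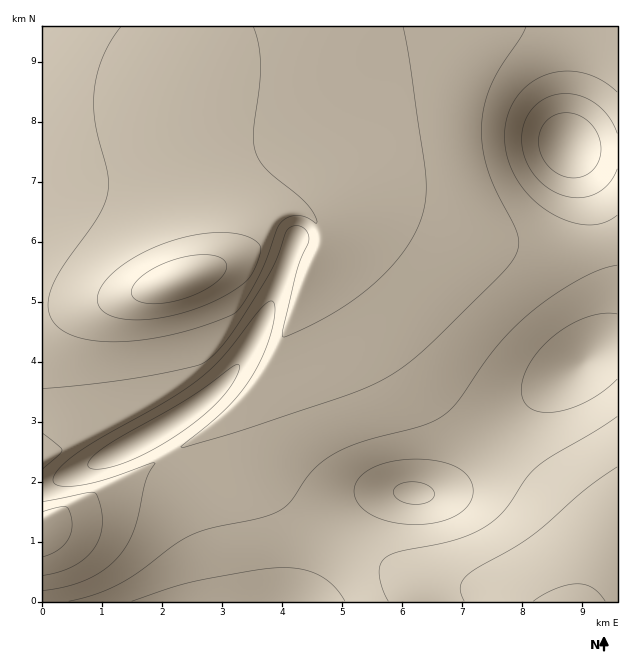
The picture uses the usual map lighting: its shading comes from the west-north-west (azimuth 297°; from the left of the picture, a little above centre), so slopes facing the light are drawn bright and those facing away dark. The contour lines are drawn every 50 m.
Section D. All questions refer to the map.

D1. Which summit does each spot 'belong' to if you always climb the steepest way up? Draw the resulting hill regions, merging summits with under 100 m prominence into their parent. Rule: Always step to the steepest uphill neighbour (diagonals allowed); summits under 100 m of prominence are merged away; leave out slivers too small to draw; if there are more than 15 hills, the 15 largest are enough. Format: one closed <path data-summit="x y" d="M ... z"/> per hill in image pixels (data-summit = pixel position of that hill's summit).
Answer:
<path data-summit="178 280" d="M617 26l-574 0-1 458 13-2 99-48 4 2 14 26 28 51 13 48 6 40 85 1 30-62 12-18 16-18 15-8 11-4 42 2 12-3 15-9 17-17 36-44 29-27 57-41 12-5 10 0z"/><path data-summit="571 601" d="M617 348l-9 0-12 5-57 41-29 27-36 44-26 23-18 6-42-2-11 4-15 8-16 18-12 18-30 61 313 1z"/><path data-summit="43 525" d="M154 434l-53 27-59 25 1 116 176-1-6-40-13-48-28-51-14-26z"/>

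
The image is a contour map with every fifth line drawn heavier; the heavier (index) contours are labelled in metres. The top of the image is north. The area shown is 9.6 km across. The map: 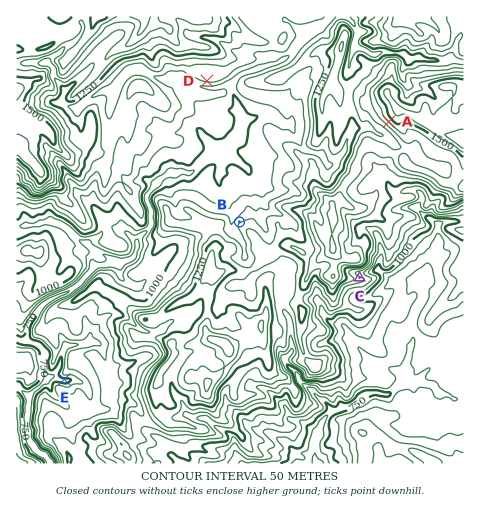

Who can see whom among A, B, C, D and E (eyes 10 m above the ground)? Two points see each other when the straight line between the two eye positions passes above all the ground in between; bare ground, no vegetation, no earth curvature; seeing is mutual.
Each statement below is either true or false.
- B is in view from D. true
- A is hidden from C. true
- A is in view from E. false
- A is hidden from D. false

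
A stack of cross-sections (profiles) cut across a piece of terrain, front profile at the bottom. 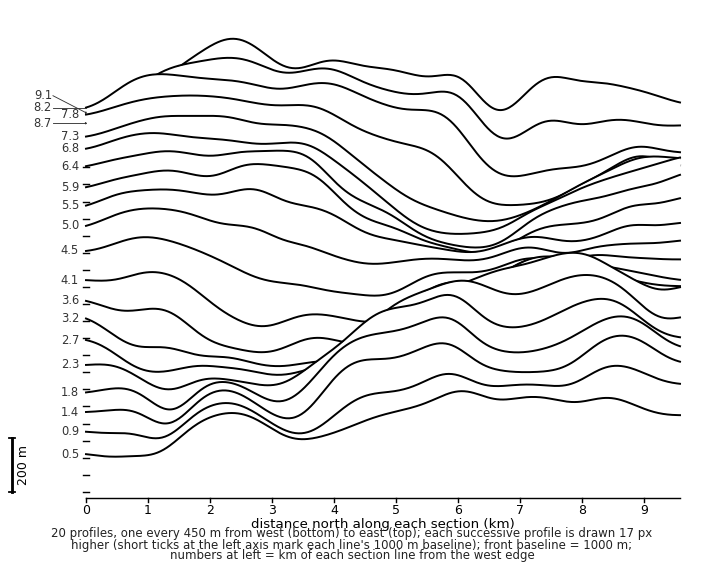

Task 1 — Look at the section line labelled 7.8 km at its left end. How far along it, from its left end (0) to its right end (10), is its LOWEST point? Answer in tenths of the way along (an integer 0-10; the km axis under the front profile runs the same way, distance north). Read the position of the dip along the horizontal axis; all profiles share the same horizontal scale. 7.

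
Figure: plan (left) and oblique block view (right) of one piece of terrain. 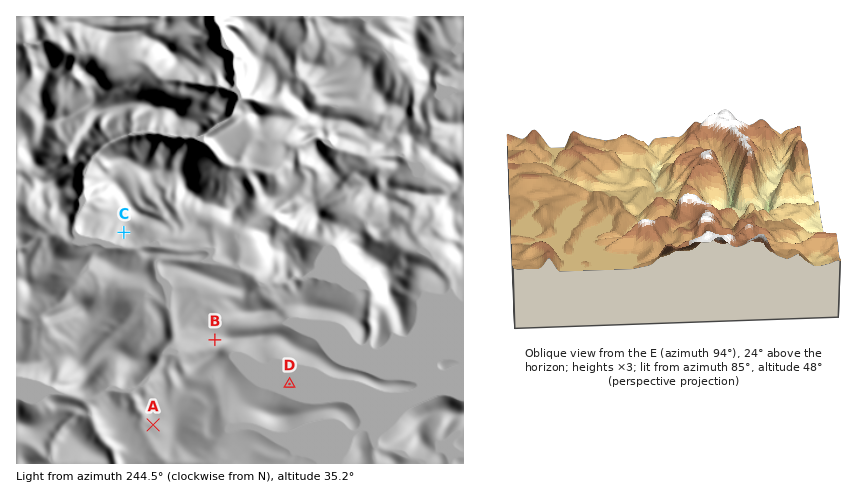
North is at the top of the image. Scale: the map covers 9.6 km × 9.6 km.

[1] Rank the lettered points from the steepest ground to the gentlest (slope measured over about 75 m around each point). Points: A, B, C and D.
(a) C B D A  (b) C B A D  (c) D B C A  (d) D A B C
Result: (b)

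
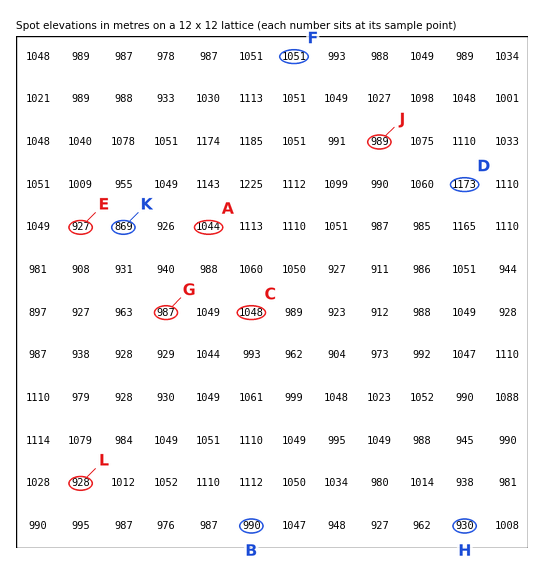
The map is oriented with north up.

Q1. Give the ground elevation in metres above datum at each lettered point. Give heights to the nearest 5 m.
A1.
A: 1045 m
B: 990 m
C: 1050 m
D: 1175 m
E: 925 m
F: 1050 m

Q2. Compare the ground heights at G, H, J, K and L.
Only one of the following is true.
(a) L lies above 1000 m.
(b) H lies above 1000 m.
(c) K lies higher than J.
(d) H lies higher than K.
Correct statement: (d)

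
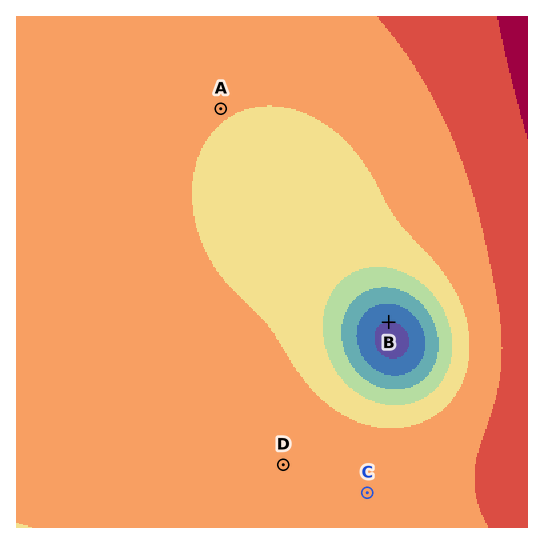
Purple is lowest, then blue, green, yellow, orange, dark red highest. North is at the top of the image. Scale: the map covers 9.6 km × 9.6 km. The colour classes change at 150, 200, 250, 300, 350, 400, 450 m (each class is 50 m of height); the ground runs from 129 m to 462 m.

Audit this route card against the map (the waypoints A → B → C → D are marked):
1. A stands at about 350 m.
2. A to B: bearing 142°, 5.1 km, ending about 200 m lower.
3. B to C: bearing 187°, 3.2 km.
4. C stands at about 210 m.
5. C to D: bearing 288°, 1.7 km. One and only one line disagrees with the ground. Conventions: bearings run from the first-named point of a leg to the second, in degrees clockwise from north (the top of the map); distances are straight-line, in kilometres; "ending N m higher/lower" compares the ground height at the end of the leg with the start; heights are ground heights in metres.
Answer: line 4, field height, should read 380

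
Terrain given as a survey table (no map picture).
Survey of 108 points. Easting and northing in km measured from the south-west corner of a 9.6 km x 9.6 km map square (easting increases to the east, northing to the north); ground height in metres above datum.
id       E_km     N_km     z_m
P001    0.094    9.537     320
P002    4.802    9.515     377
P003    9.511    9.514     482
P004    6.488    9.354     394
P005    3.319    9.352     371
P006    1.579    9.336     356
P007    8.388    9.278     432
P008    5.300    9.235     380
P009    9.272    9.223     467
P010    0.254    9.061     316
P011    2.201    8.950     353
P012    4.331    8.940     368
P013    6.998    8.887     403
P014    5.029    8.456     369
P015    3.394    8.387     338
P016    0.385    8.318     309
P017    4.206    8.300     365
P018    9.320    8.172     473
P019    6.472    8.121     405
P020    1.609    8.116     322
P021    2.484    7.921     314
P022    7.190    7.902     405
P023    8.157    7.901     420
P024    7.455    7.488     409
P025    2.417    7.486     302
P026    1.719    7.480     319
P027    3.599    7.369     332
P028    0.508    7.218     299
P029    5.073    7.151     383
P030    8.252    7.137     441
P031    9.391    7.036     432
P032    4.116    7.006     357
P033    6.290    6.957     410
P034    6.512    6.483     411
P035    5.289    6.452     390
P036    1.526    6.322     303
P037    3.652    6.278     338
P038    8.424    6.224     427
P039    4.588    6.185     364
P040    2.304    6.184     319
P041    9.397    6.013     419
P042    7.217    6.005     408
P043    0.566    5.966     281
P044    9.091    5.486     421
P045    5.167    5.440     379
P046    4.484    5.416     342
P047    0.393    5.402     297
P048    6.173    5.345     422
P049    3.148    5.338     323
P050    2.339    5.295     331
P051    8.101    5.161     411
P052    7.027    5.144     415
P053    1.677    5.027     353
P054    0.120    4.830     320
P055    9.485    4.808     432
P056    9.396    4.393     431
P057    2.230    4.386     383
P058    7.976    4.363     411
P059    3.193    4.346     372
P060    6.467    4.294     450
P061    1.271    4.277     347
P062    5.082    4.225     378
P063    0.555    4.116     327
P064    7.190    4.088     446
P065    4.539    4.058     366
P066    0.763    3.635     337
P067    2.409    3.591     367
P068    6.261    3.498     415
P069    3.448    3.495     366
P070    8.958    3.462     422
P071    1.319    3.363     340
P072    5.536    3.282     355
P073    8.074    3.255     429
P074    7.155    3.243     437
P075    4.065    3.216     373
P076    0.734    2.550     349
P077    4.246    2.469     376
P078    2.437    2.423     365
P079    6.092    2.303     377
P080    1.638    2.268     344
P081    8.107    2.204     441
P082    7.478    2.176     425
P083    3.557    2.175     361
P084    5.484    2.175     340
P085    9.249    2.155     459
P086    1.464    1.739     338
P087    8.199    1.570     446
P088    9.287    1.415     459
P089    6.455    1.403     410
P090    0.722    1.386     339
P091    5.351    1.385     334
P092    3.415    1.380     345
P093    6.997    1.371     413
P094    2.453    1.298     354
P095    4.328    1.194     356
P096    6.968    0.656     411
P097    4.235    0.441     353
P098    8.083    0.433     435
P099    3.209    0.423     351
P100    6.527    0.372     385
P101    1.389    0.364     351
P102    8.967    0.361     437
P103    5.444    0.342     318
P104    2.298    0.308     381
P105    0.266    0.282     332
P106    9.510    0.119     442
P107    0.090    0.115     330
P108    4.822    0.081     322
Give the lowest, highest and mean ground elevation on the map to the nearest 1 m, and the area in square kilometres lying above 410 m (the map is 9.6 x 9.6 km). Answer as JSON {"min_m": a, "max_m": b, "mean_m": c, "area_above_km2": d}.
{"min_m": 278, "max_m": 484, "mean_m": 377, "area_above_km2": 26.0}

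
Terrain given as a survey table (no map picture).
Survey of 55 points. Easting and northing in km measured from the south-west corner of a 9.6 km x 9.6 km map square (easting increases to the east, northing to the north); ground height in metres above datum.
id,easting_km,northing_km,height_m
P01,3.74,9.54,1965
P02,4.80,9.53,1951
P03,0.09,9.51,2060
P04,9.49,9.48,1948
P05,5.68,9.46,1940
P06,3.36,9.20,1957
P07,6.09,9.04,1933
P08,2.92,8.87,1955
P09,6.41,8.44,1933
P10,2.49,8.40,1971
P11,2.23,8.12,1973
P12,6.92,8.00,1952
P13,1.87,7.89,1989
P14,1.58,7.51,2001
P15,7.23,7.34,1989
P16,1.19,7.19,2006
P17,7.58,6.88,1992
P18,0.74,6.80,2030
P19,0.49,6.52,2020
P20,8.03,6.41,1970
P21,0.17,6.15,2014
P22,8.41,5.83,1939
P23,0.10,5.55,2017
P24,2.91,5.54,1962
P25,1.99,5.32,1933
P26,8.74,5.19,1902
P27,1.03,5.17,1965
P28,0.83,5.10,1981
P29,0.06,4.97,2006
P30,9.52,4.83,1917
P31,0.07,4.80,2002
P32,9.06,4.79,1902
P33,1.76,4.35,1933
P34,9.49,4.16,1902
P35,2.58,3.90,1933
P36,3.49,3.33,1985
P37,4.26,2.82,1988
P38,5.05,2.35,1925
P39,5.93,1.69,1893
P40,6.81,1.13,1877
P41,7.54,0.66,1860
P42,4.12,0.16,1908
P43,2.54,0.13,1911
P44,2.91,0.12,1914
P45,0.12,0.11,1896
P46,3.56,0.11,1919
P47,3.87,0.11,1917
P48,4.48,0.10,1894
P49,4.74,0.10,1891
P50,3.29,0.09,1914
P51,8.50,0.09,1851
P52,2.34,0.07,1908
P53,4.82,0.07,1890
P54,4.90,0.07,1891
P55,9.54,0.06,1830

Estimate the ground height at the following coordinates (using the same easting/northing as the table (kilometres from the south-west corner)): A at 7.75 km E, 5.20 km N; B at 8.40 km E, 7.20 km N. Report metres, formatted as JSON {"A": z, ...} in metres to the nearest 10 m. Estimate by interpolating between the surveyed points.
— {"A": 1940, "B": 2000}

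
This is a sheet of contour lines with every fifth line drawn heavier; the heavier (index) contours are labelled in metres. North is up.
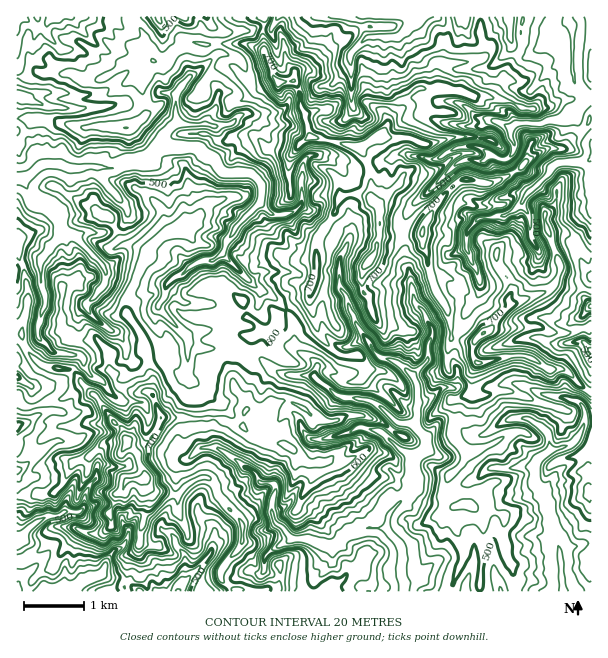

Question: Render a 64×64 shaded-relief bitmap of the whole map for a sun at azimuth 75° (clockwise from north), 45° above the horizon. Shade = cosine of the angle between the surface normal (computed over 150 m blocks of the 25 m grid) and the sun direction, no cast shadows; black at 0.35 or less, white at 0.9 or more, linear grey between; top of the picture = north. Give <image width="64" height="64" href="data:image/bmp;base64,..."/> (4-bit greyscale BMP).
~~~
<image width="64" height="64" href="data:image/bmp;base64,Qk12CAAAAAAAAHYAAAAoAAAAQAAAAEAAAAABAAQAAAAAAAAIAAATCwAAEwsAABAAAAAAAAAAAAAAABEREQAiIiIAMzMzAERERABVVVUAZmZmAHd3dwCIiIgAmZmZAKqqqgC7u7sAzMzMAN3d3QDu7u4A////AIqpiYiJmbmZqnV2N6u7zdy6q7uqvLmIeKqJyorLu6mHiZmaqphmeKqrpkNbzMqL3Mqaq6vMqZh3mpnJirzLqHepiKqamER4mpq4UmvcymvczLmavMupmXeKqrmKzMuneKqYmZmYQ1epi6mVKLvbat3cuYmszLmIh3mqqZvMy6d3iJiIh2d0J6m9l7tDi+7Ire26h5vduXeIeaqprMzLmHiHaIZUN4g0vOta23NK7/27upmIm9yoZniJqqm8zMuYiIZXdEZnjIXOx2zbhEz+7YiXm7qquoZneJqpqrzLuoZ5qWVmmlKedc2WndpzXO/2J5m7qqqpdniImpmqq7zKd3iJqYiEAbxnq5fOuFSd/8FJu7uqqqmIdomamqq8zclmdmd2iXYAWHebut2WWc3/skm7uqq7uph2aJqru7zdyFZ2iIi5dRE3mJzczIaM3d+jWLuqq7y6qXVYqqu8zMynVWeYmKqWQkeZrfy7l7ze7ZJImqq7u7qrhUiqqrvMzJdmd4mYeYiTFZnP/Jmbzd7qUTiaqqu7vMuFR6u6m83bh3Z4Z4doiZU3iO/sqZvO/XRTWJqqu8zLvIVnmry7u8l4homYd3ealjaK/9u5m97GNWZ5qqq8zMvdh5doq6mruneZiYmXiYeGNp3+y7usyVRnd5zLqsvN7+qZdEerqqvKqXeJiJqpl0VVru3Kq7qFVnmZzuyonL39iMpDarqqu5rKmWSIiZmYZCW+zNuqmXd4qqreusupzreN2DOLuqmrvdd7lXd4mZhjSry6zKmZiJq6qtt5msyYrduGVIqau6vNhXqqiIiZiFKNq6jNy6qqmaq7uYvLu778i4RmeZq8y5dWi8yaqZiHNsyJid3Lqqh5qrupzuu83qStpEWIiruYd4m9yMuZmXV92Xd87cqph4q6q7ze7rqWWsy2M3iau5iby7pS24iIZ72Xd63supl3m7u8vN7GVmi7nrVXZXu6u7qHhUiHeId8yHmZnNypmXi8u8zM20WIq7nfgkZ2aqu6hleHvmZ4msyGm7mcy6mZibu8y6u3aImbzvxTNYVIqphlWr3uZpu7yWesqJu7uZmau7qIrMhmib/9lYgDhDm7qGjN3e9p3amGV6yYq6u5maqqqZvLlmir/5ZVqhJ1fLqqve28/77YV4h6y4e7q8mJmZmZq6l2m83mBnfbIWaLzMu8zMzM77Roqa3IaLusuImZmaqqqGiYz7AZmt5QaGi8zLqqu6jutHq63HVqy7uImZmZmqqnaIr/EIy8/jB6dqzcy8zLqs7Fa8ykV6zcp3maqZqqmpZpnfkDzd7pAquYit3Lu7y6neZb7HZ3rNt3qqmZmrmadXq/4wjd78IFzKmHm7urvN+N9zvcplabzJiYmZmbypdVi8/AG93ucCrMunaLvLvMzH3lOrzZRIvNt3iamrzIZmWL72Bc3exQfLvLdovLrN26jdNavNxjas25doms3HVnh3rtMYzM2zKcvOpWnMuq3t29tXms7WNZu7ynea3GaHiHauxBe8zaRbzN1ze925i+7N63ia3pRFiqvMu5mWV3d3d67FFr3chHzM/DSc3cdc/K7smJrJNnZ5u7qaq2V3d5l3rcg0neuFnt3oFazO5k3rrcy6m5RoiImrqJrepmZ5mHebymR823W9zuUnrO/BfsvMzMupd4eZiJmZrN3GR5l5dZvLhVvbdr3f5Uqr/2C+zezM3Jd3eal3iZqrzdpXmIhmerqGW+t2vd76a7jNMc7u3dzKdWeL23Z5mavdzKealldWmpZb7Jad3e3LuaoD7+3e27l1aL3ZVomZqszLunZ4dDN6hmvduHvdypvMxgXv7t3Kh2eK3aVXq5mpq7vdcTmiRGqGjNzLdr26q7zYN63+26h4qYvbVIq7maq7u+6BK7RVeZibu83Fa7iKvNuEXP7amIvKm7dou7qZq8y6zGErtkR6mJuqzdxEmazdyrc6/tqpq6qqqZm7qYi83KqnMTu0JqqIq6m93tVbypu63Yfe2qqqqZqZqqmYetzJeHVCOpVpmIi7qr3t3azJpirtuqu8upmImYmZmpmqy5ZXZWU3qnZmabu8zKu6zNuJIs7Kq8y6mWaJiHeruqmXVnd2iEOJdmebqqqGnMypcp9xvczN26mHZoiHeLzJiJiIiIiYVFe7uqiKu7zMzMus/1Ou7LzIiYd4mZmazMuZmql3eZhkON3KqFjNzMzd3cvsiaq8qpmamZqpqqqrzLiJh5h4h1M73dyoVr3Lu7rOy5mHirqoequqqZmZmZrNtXmXiYd2Qlu876NIvMuqrNp4mEaszLmKqYiJmZmYis61eqh5h2NVjbvfk5uqu7u7hpuqvM3cu6iIiIiIiJmc3KZpyodnQne/282Wq5iaqqmrzM3cq9y6l4iId4mZmZu6ylipd3YRiu/czIe7qYiqu83Lu7zLzLhoiJmZqZqpmqq7hoh4lAa63d7tiLupiKq7u8urzMy7p1iJmaqZmZmZq7uYd5pyK7re7u2IuqqJmbu7u6vLu7unaImrqZmZmZmrupmZmEF8vN3d7Zm7qpiJq6qsy7u7u6hombuYmZiZmrqZmamGVb297LzNuqu6mZmrqqvcqsuqqHibqIqoiZmbynmruoiHq77su7vMqqmZh6u5m9yKy6qoeJqpqpiZmazZiqq5iIeqztuqvMuqvKl4rLec24rLqqh5mrqpiIiZvsiriZZndr3d3Lu7uqq7uoibt5zaecu6qH"/>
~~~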